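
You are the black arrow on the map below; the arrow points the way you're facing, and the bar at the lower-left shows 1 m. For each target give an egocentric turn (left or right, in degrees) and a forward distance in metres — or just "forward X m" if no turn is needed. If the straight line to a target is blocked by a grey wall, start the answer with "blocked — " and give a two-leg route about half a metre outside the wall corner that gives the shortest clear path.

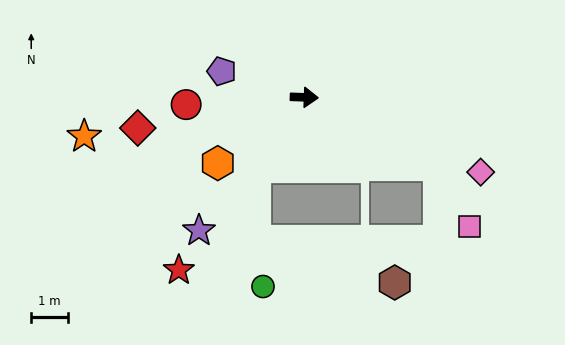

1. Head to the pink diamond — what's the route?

turn right 21°, forward 5.2 m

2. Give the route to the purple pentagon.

turn left 165°, forward 2.4 m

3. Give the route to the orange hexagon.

turn right 141°, forward 3.0 m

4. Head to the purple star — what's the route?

turn right 126°, forward 4.6 m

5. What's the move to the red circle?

turn right 174°, forward 3.2 m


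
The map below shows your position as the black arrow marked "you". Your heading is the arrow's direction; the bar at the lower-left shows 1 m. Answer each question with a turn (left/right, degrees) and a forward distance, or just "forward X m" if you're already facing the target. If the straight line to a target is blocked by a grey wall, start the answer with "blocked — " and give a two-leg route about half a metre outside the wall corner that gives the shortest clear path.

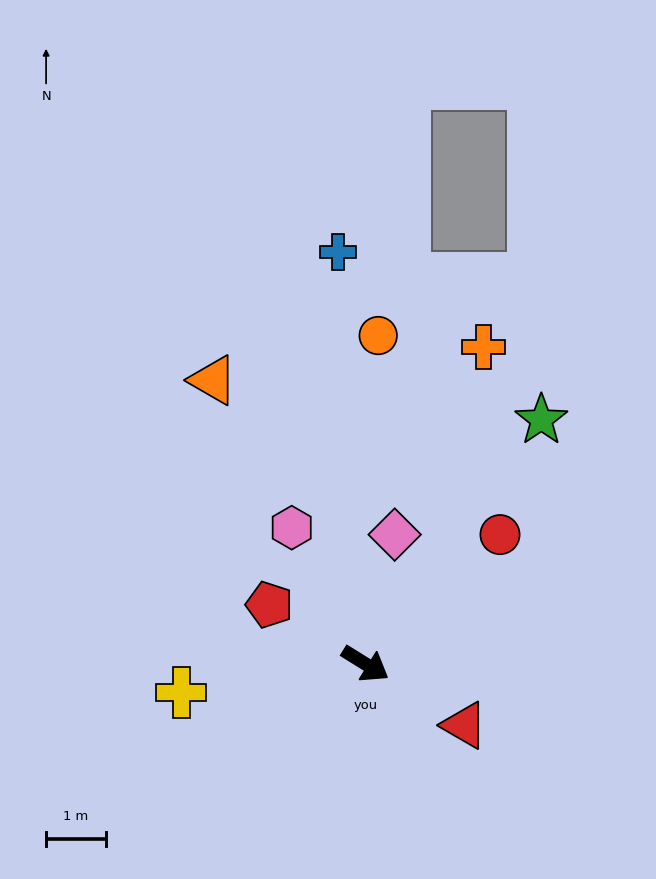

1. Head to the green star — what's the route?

turn left 86°, forward 5.1 m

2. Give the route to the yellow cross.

turn right 139°, forward 3.1 m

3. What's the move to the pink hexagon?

turn left 150°, forward 2.6 m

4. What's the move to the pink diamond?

turn left 109°, forward 2.2 m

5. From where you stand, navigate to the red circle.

turn left 76°, forward 3.1 m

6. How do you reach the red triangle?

forward 2.0 m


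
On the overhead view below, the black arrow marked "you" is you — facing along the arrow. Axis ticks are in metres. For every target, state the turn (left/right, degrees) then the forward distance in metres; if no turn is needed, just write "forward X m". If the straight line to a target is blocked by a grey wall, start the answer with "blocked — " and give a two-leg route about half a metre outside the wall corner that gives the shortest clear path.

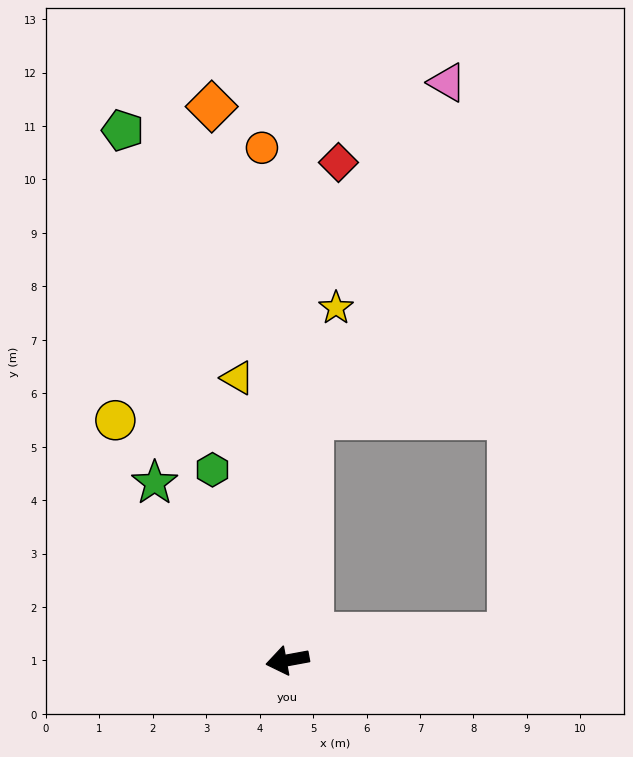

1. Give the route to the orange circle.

turn right 98°, forward 9.6 m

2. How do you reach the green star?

turn right 64°, forward 4.1 m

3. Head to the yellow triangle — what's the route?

turn right 90°, forward 5.4 m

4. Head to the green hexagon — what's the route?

turn right 79°, forward 3.8 m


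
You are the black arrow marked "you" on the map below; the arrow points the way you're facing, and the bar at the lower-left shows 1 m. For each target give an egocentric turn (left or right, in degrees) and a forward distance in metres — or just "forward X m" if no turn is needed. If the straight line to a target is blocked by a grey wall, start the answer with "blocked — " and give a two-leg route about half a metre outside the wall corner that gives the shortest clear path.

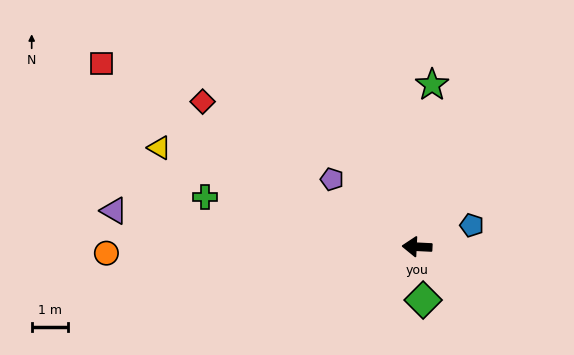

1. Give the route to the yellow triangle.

turn right 18°, forward 7.6 m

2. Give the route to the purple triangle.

turn right 4°, forward 8.5 m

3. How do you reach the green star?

turn right 92°, forward 4.5 m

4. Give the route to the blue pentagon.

turn right 156°, forward 1.6 m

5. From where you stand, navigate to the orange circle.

turn left 4°, forward 8.6 m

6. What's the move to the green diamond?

turn left 99°, forward 1.5 m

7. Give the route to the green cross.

turn right 10°, forward 6.0 m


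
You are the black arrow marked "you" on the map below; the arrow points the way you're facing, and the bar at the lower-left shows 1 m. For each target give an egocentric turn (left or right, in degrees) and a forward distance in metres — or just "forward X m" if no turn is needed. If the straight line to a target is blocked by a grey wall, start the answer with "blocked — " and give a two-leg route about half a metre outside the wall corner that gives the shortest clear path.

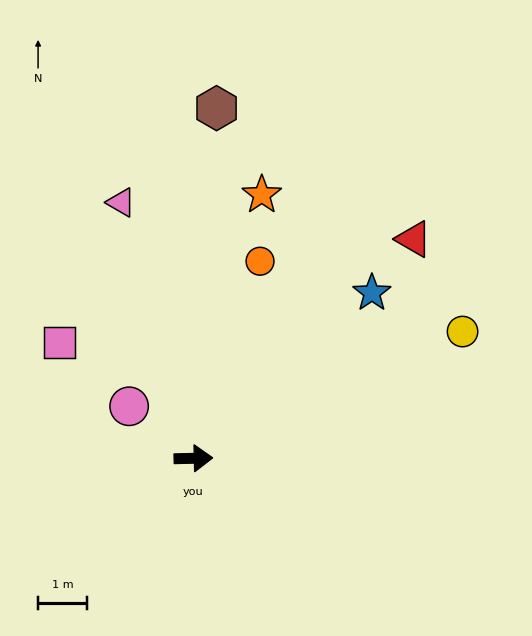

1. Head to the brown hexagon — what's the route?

turn left 85°, forward 7.2 m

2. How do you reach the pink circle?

turn left 140°, forward 1.7 m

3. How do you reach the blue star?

turn left 41°, forward 5.0 m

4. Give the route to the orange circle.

turn left 70°, forward 4.3 m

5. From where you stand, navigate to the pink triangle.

turn left 104°, forward 5.5 m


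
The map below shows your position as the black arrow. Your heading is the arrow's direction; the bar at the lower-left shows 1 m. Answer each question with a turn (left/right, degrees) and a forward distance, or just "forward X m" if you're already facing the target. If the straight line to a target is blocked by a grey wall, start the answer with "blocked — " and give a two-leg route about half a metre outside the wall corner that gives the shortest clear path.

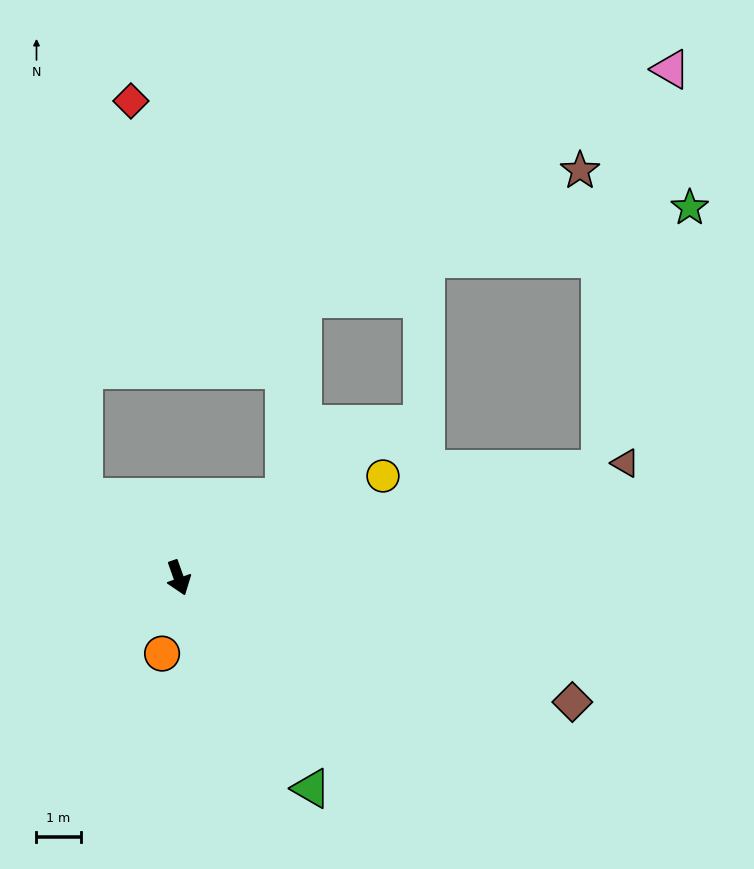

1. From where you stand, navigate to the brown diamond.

turn left 53°, forward 9.4 m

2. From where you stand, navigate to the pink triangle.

blocked — turn left 85°, forward 9.9 m, then turn left 65°, forward 9.2 m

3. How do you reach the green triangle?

turn left 13°, forward 5.7 m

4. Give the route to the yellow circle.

turn left 97°, forward 5.2 m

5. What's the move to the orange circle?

turn right 32°, forward 1.8 m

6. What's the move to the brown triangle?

turn left 85°, forward 10.5 m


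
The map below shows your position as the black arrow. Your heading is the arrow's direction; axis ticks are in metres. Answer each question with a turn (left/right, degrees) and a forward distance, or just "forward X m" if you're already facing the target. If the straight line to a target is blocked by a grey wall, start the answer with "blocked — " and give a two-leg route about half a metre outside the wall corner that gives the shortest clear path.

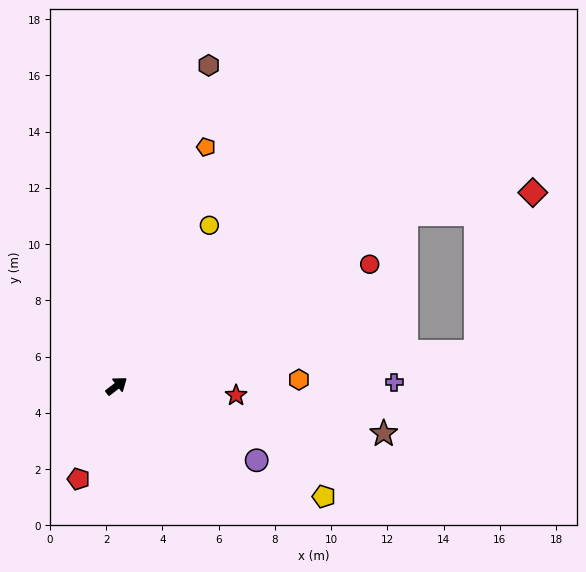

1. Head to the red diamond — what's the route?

blocked — turn right 7°, forward 12.0 m, then turn right 21°, forward 4.6 m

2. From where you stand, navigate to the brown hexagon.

turn left 36°, forward 11.9 m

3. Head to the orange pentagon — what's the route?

turn left 32°, forward 9.1 m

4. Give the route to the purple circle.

turn right 66°, forward 5.6 m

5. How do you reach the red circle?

turn right 12°, forward 10.0 m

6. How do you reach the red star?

turn right 42°, forward 4.3 m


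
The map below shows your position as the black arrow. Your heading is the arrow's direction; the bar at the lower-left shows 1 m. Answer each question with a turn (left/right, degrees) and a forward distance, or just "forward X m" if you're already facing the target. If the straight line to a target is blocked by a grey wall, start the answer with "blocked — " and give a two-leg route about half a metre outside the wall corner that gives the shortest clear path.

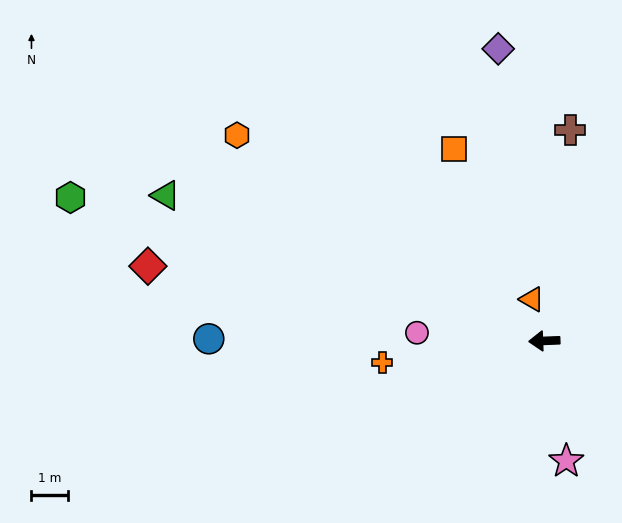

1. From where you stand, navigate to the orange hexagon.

turn right 36°, forward 10.2 m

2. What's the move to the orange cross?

turn left 5°, forward 4.5 m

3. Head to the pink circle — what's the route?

turn right 6°, forward 3.5 m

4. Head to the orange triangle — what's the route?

turn right 76°, forward 1.2 m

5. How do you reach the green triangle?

turn right 23°, forward 11.2 m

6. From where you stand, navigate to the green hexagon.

turn right 19°, forward 13.7 m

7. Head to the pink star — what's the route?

turn left 98°, forward 3.4 m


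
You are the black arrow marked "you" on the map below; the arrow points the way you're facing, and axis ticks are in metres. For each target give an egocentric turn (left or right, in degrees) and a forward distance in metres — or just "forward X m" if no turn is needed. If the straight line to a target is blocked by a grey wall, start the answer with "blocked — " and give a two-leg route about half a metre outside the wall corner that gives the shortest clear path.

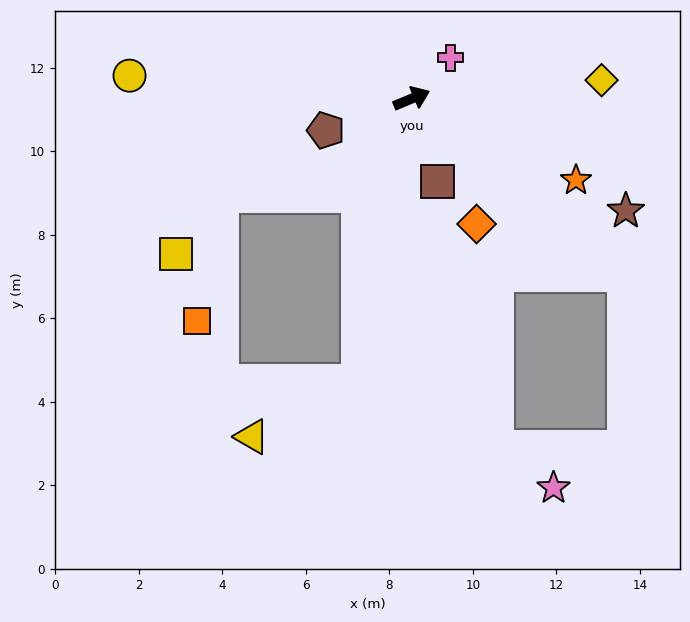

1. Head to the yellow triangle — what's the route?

blocked — turn right 123°, forward 6.9 m, then turn right 52°, forward 2.9 m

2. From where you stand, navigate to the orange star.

turn right 49°, forward 4.4 m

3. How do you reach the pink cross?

turn left 24°, forward 1.3 m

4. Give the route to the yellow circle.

turn left 153°, forward 6.8 m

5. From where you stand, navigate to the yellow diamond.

turn right 17°, forward 4.6 m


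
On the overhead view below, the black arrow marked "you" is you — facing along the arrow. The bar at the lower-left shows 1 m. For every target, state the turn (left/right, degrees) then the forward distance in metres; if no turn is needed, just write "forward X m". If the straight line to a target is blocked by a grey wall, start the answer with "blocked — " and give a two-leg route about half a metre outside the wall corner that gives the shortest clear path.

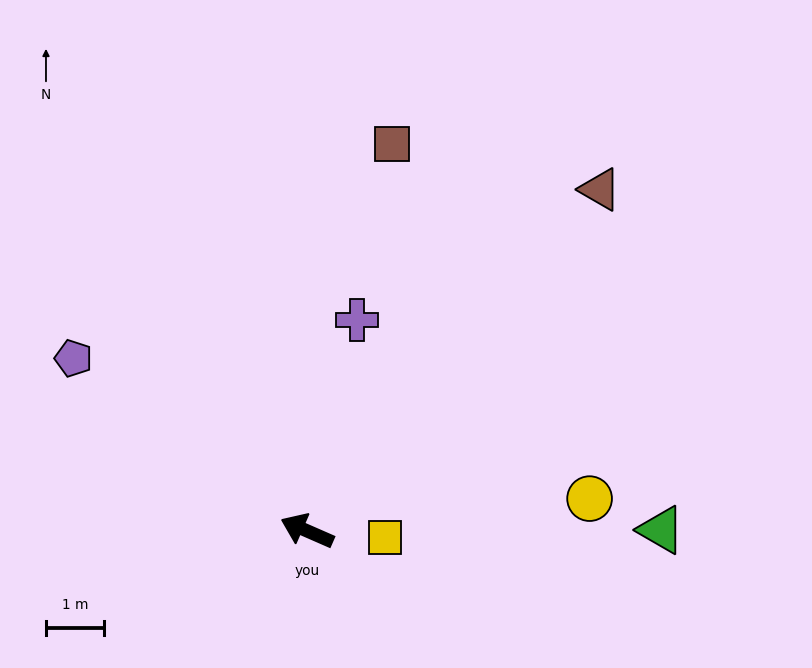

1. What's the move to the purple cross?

turn right 80°, forward 3.7 m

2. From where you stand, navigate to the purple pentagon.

turn right 13°, forward 5.0 m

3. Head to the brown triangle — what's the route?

turn right 107°, forward 7.7 m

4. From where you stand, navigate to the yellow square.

turn right 161°, forward 1.3 m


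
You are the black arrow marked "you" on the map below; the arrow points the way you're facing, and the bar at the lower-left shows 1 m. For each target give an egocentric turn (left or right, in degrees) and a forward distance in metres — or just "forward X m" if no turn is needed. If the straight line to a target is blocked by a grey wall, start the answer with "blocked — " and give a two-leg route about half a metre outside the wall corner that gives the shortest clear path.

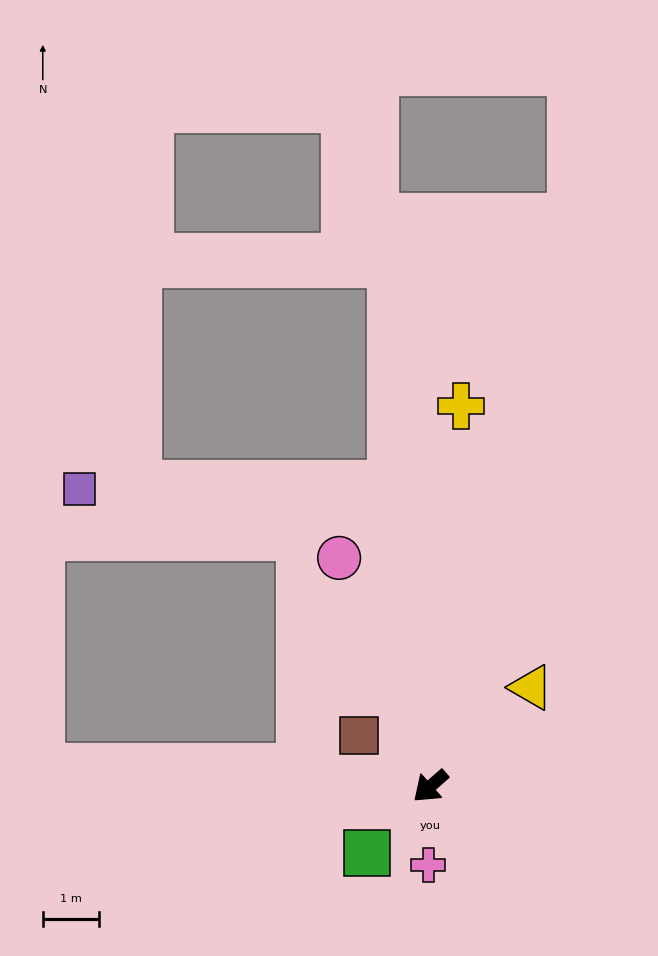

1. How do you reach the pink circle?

turn right 110°, forward 4.4 m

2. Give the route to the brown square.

turn right 77°, forward 1.6 m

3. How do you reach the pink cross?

turn left 47°, forward 1.4 m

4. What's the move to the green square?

turn left 5°, forward 1.6 m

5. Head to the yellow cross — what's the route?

turn right 136°, forward 6.8 m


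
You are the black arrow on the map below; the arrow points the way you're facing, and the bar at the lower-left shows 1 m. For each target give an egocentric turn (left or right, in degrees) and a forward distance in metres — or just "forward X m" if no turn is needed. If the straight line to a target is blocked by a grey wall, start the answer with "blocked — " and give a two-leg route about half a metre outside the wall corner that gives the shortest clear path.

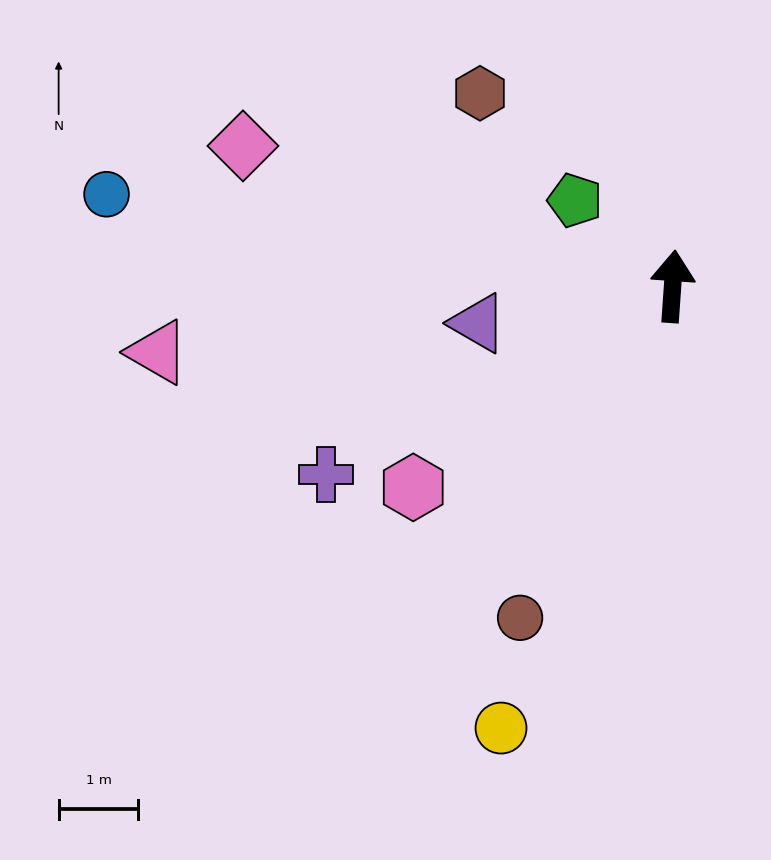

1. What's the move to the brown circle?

turn left 159°, forward 4.6 m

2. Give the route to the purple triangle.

turn left 105°, forward 2.5 m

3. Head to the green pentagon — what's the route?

turn left 53°, forward 1.6 m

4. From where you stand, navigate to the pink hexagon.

turn left 132°, forward 4.1 m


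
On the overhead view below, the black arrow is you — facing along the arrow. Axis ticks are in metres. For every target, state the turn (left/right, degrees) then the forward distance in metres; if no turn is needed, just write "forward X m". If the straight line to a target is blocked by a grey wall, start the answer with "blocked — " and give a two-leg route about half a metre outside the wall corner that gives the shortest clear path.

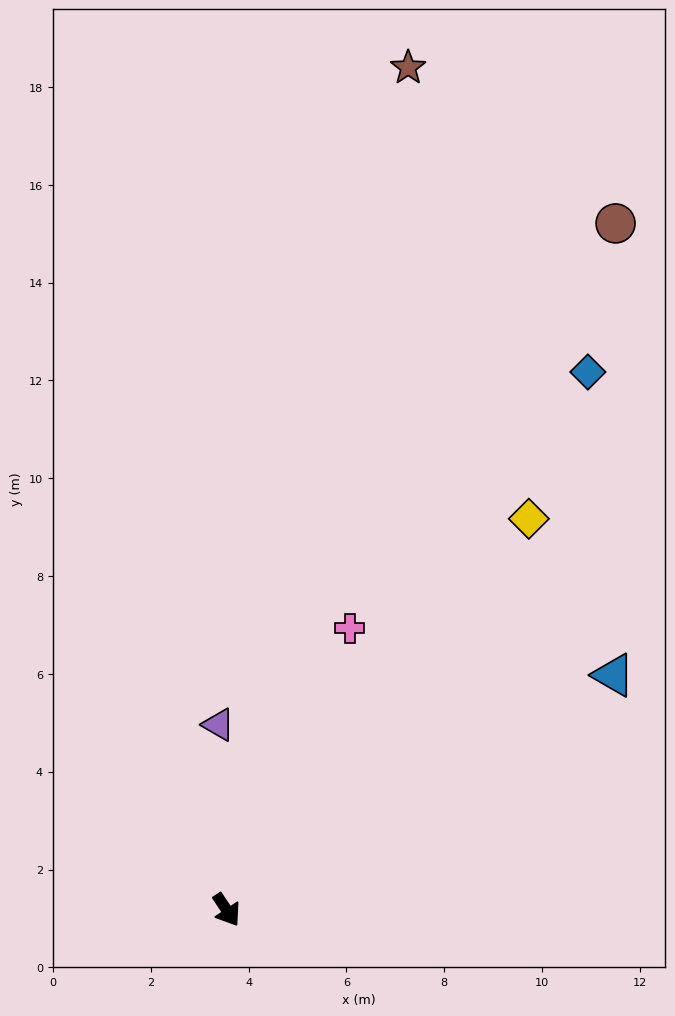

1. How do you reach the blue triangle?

turn left 88°, forward 9.3 m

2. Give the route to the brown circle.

turn left 117°, forward 16.1 m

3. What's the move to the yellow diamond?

turn left 109°, forward 10.1 m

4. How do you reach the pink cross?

turn left 123°, forward 6.3 m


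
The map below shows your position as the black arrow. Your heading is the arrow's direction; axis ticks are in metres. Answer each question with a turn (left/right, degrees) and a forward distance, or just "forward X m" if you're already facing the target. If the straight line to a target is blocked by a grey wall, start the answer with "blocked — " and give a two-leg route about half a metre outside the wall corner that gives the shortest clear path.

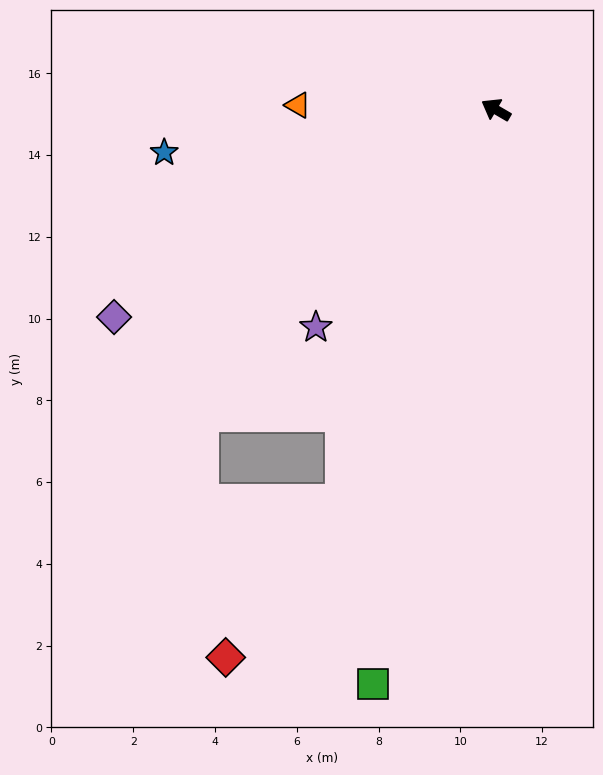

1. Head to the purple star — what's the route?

turn left 81°, forward 6.9 m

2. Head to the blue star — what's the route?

turn left 38°, forward 8.2 m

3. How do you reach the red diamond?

blocked — turn left 99°, forward 10.3 m, then turn right 16°, forward 4.8 m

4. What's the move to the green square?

turn left 108°, forward 14.4 m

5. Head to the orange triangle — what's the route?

turn left 29°, forward 4.8 m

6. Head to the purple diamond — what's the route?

turn left 59°, forward 10.6 m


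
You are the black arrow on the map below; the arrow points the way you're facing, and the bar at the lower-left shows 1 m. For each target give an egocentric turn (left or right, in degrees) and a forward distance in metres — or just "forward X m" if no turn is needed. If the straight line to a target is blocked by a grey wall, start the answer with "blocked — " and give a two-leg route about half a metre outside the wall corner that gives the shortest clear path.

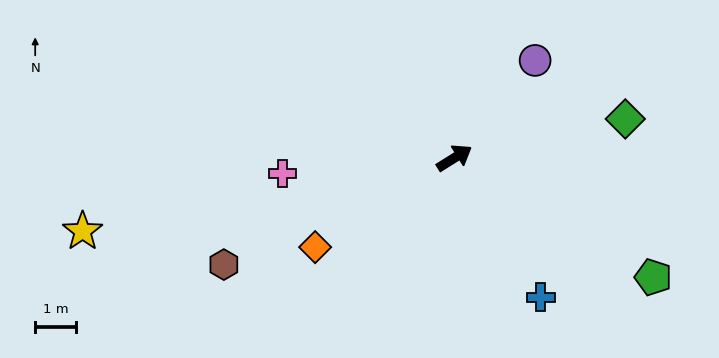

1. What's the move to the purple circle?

turn left 18°, forward 3.1 m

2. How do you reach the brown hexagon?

turn left 173°, forward 6.2 m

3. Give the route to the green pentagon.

turn right 63°, forward 5.7 m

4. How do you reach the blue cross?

turn right 90°, forward 4.0 m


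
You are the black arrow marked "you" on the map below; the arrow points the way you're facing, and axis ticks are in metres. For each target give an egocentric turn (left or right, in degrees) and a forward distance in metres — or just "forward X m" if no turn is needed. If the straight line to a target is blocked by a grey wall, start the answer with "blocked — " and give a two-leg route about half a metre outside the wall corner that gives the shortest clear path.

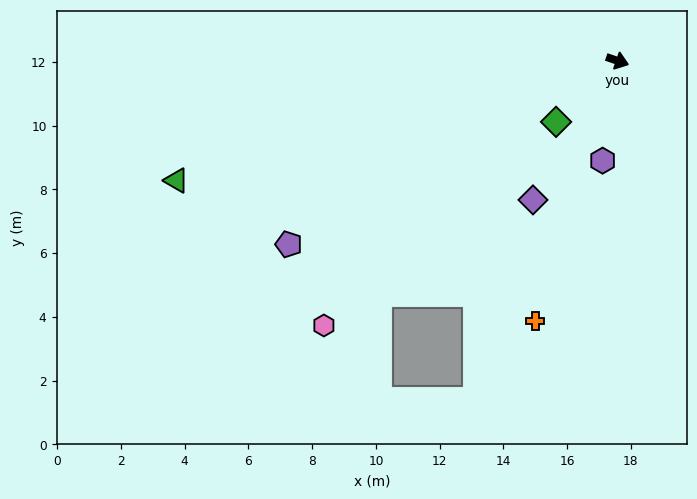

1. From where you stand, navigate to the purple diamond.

turn right 102°, forward 5.1 m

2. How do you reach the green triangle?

turn right 146°, forward 14.3 m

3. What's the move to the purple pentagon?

turn right 132°, forward 11.8 m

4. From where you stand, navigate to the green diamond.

turn right 116°, forward 2.7 m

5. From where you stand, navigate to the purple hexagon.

turn right 80°, forward 3.2 m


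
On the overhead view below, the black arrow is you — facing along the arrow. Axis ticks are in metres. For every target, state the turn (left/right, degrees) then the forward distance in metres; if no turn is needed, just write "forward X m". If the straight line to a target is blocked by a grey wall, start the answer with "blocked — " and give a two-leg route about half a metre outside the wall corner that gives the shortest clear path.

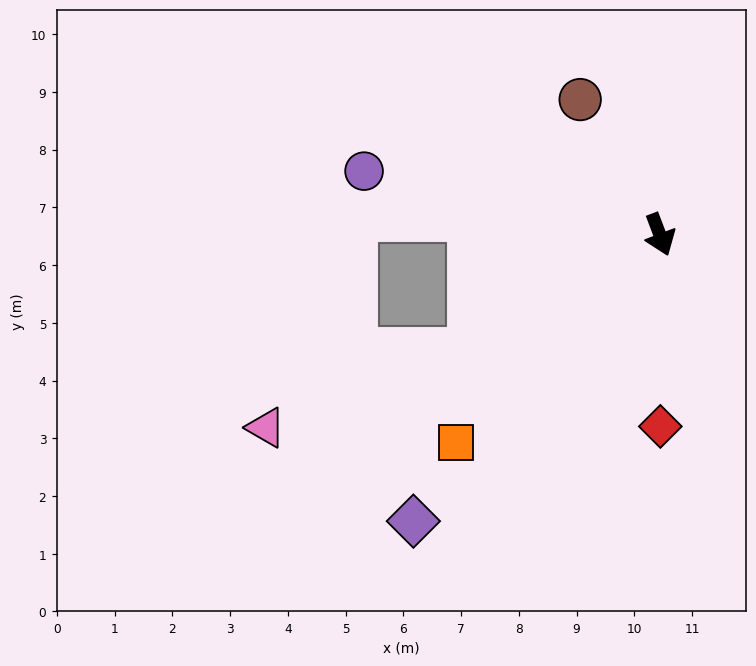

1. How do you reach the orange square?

turn right 65°, forward 5.0 m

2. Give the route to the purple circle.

turn right 123°, forward 5.2 m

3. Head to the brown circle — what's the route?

turn right 170°, forward 2.7 m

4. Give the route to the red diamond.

turn right 21°, forward 3.3 m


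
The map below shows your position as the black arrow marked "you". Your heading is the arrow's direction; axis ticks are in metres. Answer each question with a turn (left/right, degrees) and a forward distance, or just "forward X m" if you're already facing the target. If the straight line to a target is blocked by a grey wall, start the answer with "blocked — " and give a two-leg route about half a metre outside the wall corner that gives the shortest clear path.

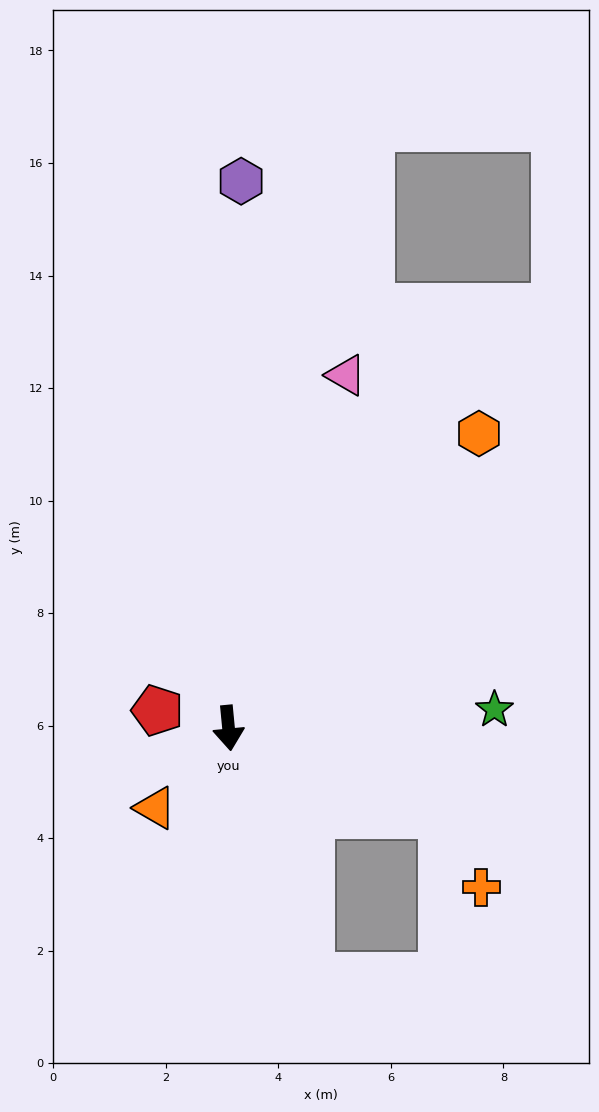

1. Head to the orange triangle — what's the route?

turn right 48°, forward 1.9 m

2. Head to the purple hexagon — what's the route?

turn left 173°, forward 9.7 m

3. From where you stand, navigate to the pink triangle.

turn left 156°, forward 6.6 m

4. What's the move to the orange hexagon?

turn left 134°, forward 6.9 m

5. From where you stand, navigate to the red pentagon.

turn right 109°, forward 1.3 m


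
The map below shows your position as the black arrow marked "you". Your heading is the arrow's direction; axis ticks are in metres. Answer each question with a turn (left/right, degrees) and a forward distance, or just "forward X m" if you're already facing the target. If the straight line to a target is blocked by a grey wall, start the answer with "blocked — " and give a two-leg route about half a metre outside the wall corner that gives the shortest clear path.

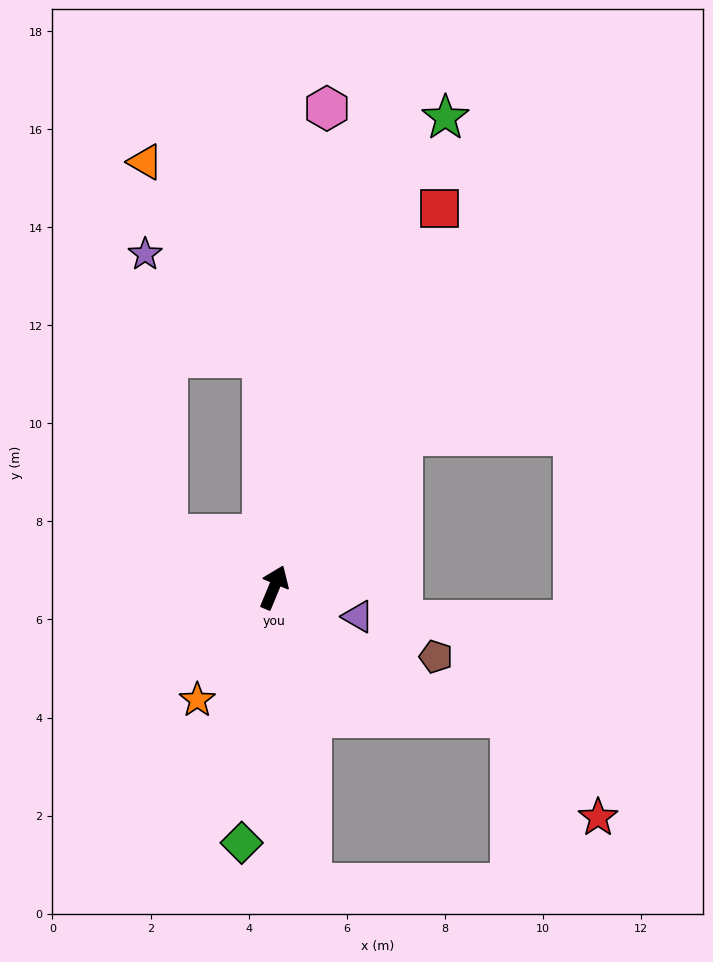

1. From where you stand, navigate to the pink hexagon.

turn left 16°, forward 9.8 m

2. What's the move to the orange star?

turn left 168°, forward 2.8 m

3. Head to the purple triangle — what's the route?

turn right 87°, forward 1.8 m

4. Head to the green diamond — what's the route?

turn right 165°, forward 5.3 m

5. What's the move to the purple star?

blocked — turn left 25°, forward 4.7 m, then turn left 46°, forward 3.2 m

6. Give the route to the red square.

forward 8.4 m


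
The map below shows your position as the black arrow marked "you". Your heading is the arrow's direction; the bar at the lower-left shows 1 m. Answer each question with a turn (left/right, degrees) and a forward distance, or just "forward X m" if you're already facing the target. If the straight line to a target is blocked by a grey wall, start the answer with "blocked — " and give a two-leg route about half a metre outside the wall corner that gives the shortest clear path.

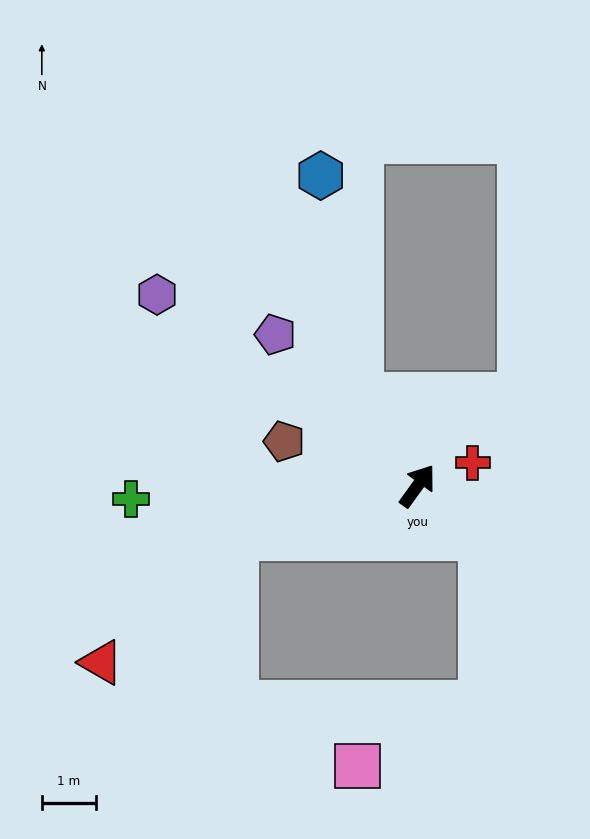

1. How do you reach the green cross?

turn left 128°, forward 5.3 m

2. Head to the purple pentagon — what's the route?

turn left 79°, forward 3.9 m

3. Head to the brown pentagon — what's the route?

turn left 107°, forward 2.6 m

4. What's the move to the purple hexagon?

turn left 90°, forward 6.0 m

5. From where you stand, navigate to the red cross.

turn right 32°, forward 1.1 m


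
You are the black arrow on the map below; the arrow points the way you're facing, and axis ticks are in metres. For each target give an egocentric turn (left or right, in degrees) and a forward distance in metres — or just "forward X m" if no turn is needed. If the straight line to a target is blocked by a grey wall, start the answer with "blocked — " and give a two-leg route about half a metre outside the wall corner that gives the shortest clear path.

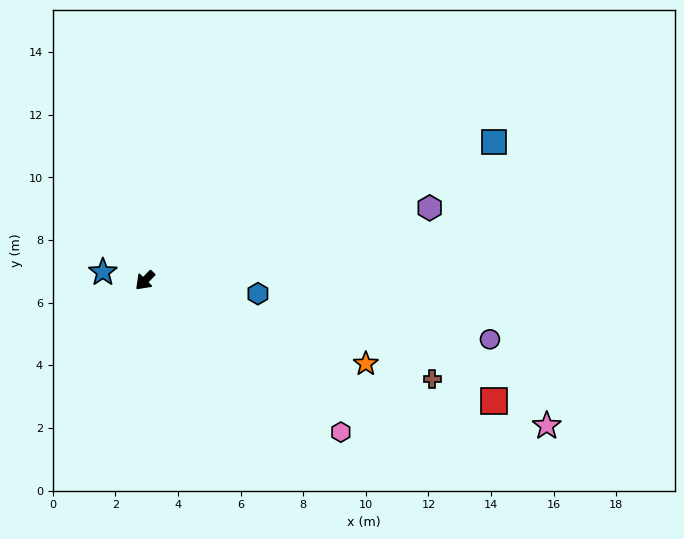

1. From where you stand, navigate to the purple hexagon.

turn left 149°, forward 9.4 m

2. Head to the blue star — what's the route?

turn right 57°, forward 1.4 m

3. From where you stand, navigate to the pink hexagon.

turn left 97°, forward 7.9 m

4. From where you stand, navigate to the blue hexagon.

turn left 128°, forward 3.6 m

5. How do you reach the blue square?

turn left 156°, forward 12.0 m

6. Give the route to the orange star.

turn left 114°, forward 7.5 m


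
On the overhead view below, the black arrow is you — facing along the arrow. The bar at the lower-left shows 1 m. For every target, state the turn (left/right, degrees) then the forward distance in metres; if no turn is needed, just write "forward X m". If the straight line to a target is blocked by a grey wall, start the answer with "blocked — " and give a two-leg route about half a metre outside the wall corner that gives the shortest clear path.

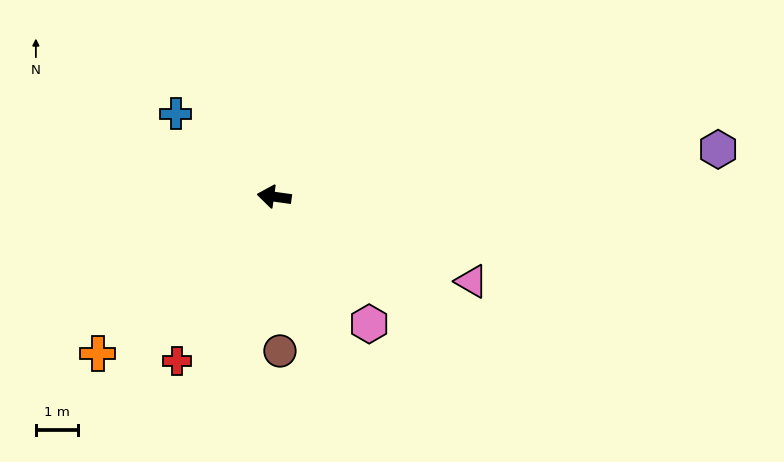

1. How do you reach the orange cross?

turn left 50°, forward 5.6 m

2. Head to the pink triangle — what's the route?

turn left 165°, forward 5.1 m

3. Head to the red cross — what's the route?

turn left 67°, forward 4.6 m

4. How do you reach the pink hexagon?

turn left 135°, forward 3.8 m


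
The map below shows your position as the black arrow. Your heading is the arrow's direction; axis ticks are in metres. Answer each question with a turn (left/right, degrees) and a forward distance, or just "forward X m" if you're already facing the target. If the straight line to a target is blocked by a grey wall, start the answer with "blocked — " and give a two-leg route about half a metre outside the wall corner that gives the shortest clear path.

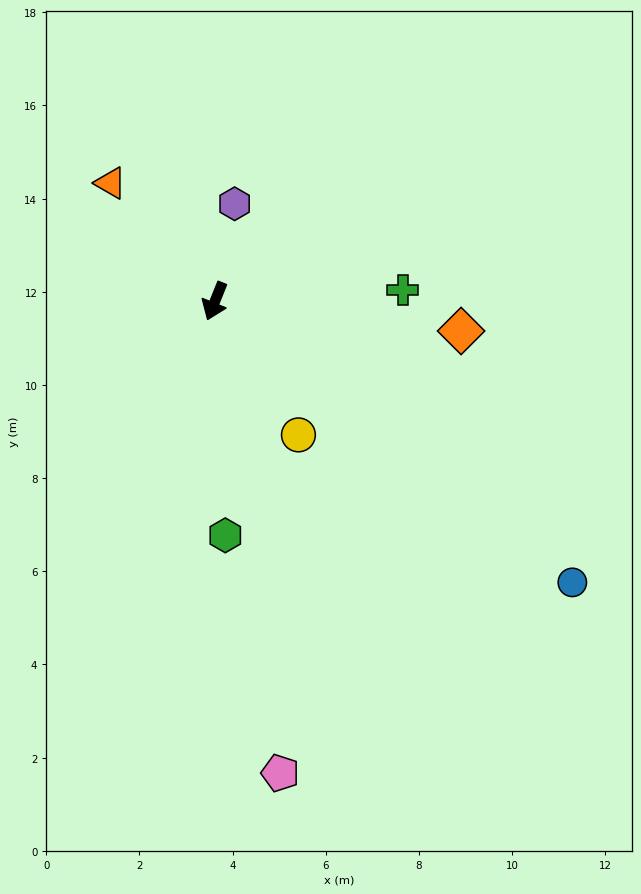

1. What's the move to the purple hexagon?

turn right 170°, forward 2.1 m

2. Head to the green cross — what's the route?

turn left 115°, forward 4.0 m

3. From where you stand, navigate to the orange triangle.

turn right 117°, forward 3.4 m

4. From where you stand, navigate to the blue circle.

turn left 74°, forward 9.8 m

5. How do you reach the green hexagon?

turn left 24°, forward 5.0 m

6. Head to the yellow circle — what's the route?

turn left 54°, forward 3.4 m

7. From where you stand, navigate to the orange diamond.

turn left 105°, forward 5.3 m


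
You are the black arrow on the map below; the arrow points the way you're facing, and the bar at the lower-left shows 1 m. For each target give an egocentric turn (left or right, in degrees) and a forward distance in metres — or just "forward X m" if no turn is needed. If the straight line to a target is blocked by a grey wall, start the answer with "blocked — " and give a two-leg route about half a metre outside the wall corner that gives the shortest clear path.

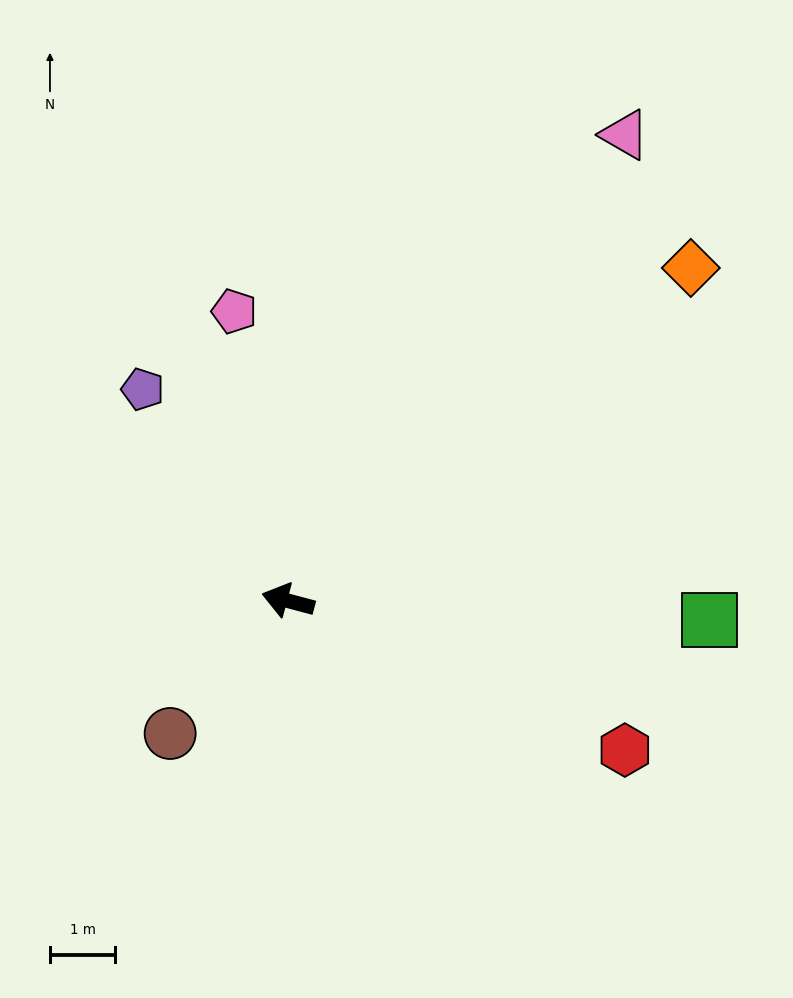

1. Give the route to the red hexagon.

turn left 171°, forward 5.6 m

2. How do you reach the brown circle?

turn left 63°, forward 2.7 m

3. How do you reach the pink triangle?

turn right 111°, forward 8.8 m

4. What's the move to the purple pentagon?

turn right 41°, forward 3.9 m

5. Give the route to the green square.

turn right 168°, forward 6.5 m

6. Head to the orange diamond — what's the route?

turn right 125°, forward 8.0 m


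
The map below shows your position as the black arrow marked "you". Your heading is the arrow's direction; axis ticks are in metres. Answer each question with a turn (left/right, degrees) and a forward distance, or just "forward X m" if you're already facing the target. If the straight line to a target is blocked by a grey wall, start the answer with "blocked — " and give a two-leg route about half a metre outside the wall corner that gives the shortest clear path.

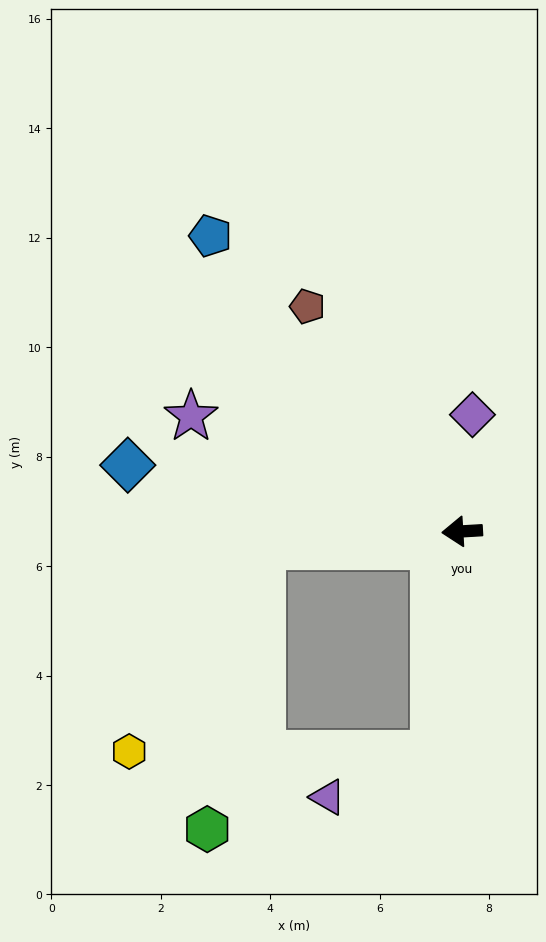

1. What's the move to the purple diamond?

turn right 98°, forward 2.1 m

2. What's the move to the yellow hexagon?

blocked — forward 3.7 m, then turn left 54°, forward 4.5 m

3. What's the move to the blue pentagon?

turn right 53°, forward 7.1 m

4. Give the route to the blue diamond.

turn right 15°, forward 6.2 m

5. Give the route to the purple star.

turn right 26°, forward 5.4 m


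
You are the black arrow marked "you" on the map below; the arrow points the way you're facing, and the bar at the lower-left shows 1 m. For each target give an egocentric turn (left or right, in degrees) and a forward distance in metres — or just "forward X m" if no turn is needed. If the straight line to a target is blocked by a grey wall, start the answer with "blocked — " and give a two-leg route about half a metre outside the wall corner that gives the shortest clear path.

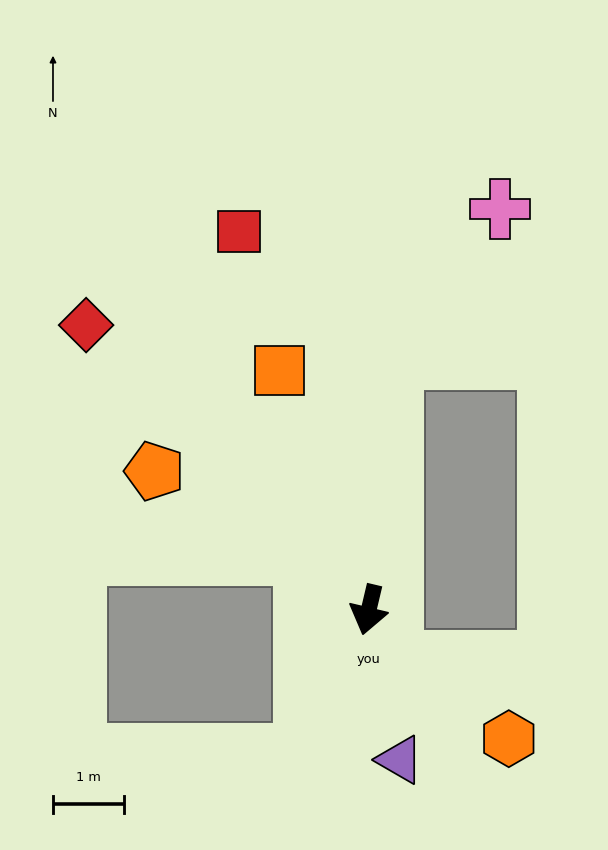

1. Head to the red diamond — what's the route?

turn right 122°, forward 5.6 m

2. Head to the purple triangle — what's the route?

turn left 25°, forward 2.2 m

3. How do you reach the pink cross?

blocked — turn right 172°, forward 3.5 m, then turn right 30°, forward 2.6 m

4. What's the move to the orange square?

turn right 146°, forward 3.6 m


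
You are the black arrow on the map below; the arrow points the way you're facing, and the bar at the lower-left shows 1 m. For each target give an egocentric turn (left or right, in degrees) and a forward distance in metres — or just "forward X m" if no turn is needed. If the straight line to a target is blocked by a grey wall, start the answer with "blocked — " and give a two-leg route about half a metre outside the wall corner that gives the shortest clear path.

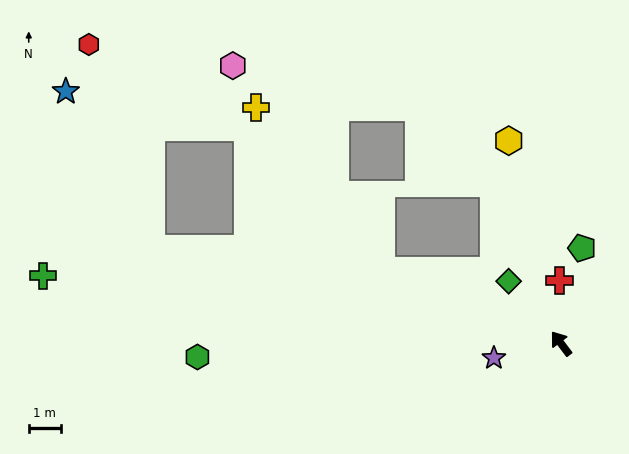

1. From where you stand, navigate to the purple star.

turn left 65°, forward 2.1 m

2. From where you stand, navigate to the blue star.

blocked — turn left 40°, forward 13.1 m, then turn right 48°, forward 5.6 m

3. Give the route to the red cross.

turn right 35°, forward 2.0 m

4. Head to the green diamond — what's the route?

turn left 3°, forward 2.5 m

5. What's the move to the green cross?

turn left 46°, forward 16.3 m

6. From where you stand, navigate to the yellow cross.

blocked — turn left 31°, forward 6.1 m, then turn right 30°, forward 6.4 m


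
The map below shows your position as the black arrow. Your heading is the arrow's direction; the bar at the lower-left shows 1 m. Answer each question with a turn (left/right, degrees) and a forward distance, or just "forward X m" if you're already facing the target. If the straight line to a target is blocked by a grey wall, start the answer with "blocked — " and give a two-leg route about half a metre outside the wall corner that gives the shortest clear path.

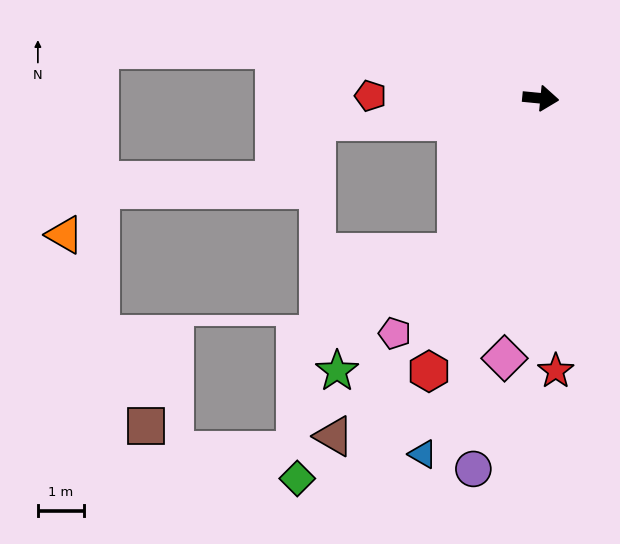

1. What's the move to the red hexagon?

turn right 107°, forward 6.4 m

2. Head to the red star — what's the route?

turn right 81°, forward 6.0 m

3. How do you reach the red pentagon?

turn right 175°, forward 3.7 m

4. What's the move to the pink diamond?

turn right 92°, forward 5.7 m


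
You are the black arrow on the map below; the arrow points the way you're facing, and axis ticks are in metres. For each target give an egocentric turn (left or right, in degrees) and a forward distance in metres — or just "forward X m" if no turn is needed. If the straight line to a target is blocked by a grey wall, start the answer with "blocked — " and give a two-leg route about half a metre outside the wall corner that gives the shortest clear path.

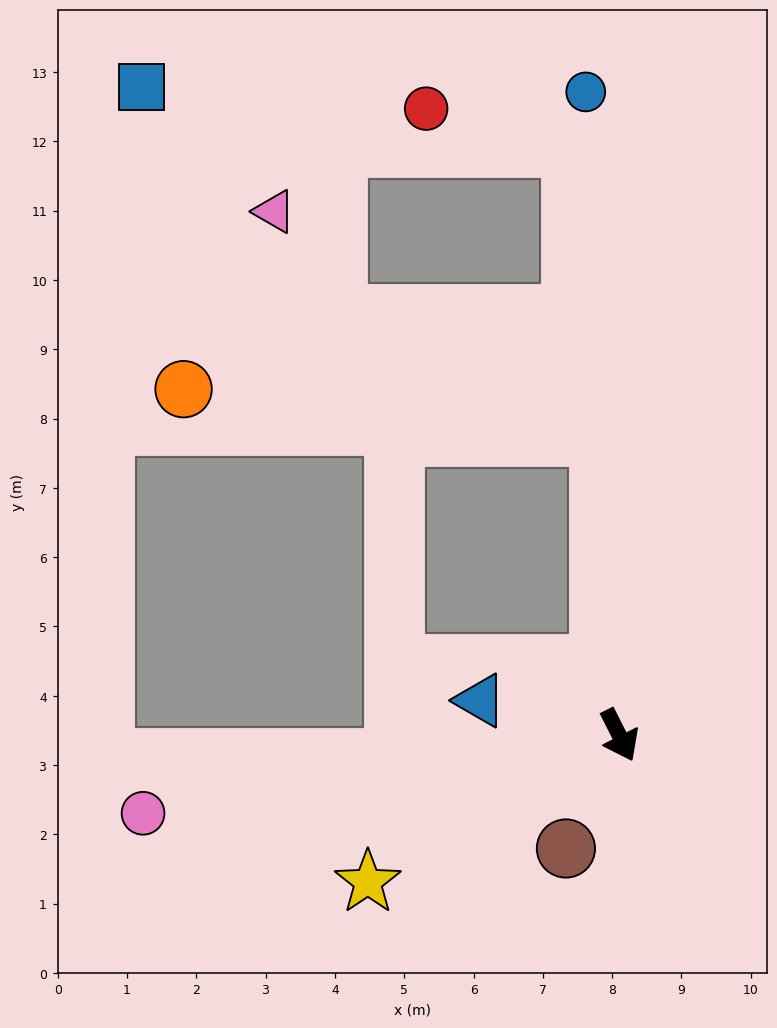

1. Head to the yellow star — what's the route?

turn right 87°, forward 4.2 m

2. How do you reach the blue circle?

turn left 156°, forward 9.3 m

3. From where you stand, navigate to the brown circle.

turn right 52°, forward 1.8 m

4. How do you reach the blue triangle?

turn right 131°, forward 2.1 m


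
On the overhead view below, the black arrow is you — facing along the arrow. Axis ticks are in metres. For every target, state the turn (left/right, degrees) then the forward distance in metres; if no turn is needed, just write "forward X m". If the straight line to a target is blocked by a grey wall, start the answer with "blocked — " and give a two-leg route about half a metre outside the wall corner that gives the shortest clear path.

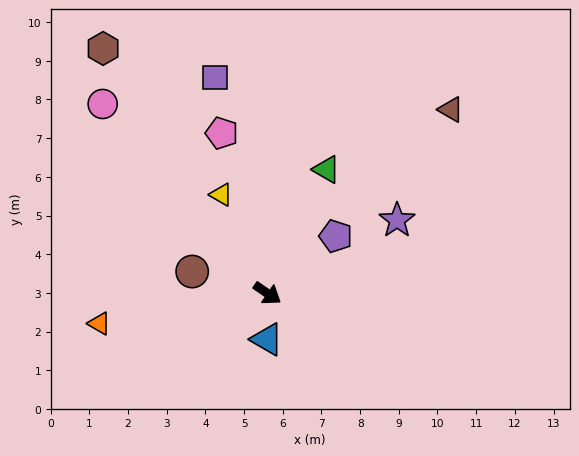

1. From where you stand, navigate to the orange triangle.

turn right 135°, forward 4.4 m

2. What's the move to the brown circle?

turn right 162°, forward 2.0 m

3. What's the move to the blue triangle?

turn right 56°, forward 1.2 m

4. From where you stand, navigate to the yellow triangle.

turn left 150°, forward 2.8 m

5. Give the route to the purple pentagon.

turn left 74°, forward 2.3 m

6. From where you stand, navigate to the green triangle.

turn left 99°, forward 3.5 m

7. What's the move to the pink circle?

turn left 165°, forward 6.5 m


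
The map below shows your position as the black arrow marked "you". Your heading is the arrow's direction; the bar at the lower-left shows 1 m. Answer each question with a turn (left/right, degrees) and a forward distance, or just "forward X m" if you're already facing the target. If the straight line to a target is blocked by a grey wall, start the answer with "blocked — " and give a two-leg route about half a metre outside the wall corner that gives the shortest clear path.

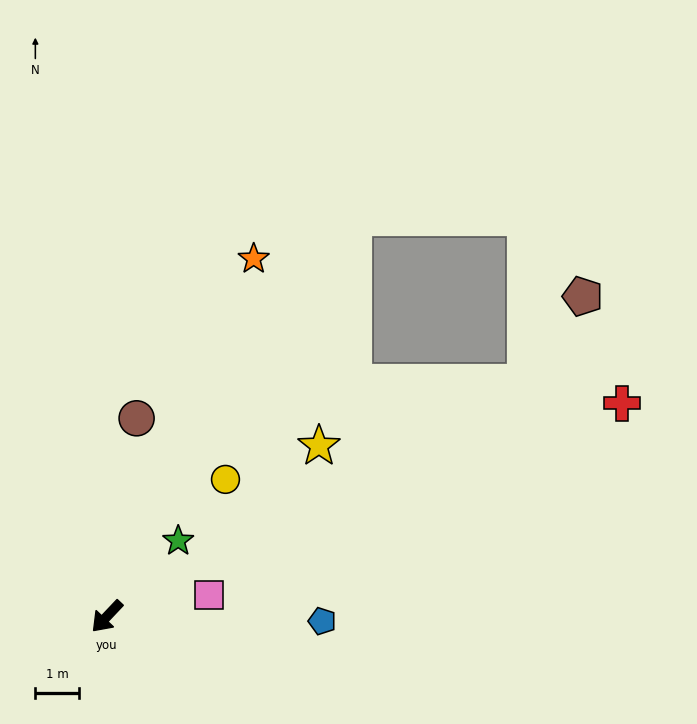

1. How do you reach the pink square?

turn left 145°, forward 2.4 m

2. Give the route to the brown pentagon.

blocked — turn left 163°, forward 11.1 m, then turn left 27°, forward 2.4 m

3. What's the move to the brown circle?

turn right 145°, forward 4.6 m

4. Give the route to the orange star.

turn right 159°, forward 9.0 m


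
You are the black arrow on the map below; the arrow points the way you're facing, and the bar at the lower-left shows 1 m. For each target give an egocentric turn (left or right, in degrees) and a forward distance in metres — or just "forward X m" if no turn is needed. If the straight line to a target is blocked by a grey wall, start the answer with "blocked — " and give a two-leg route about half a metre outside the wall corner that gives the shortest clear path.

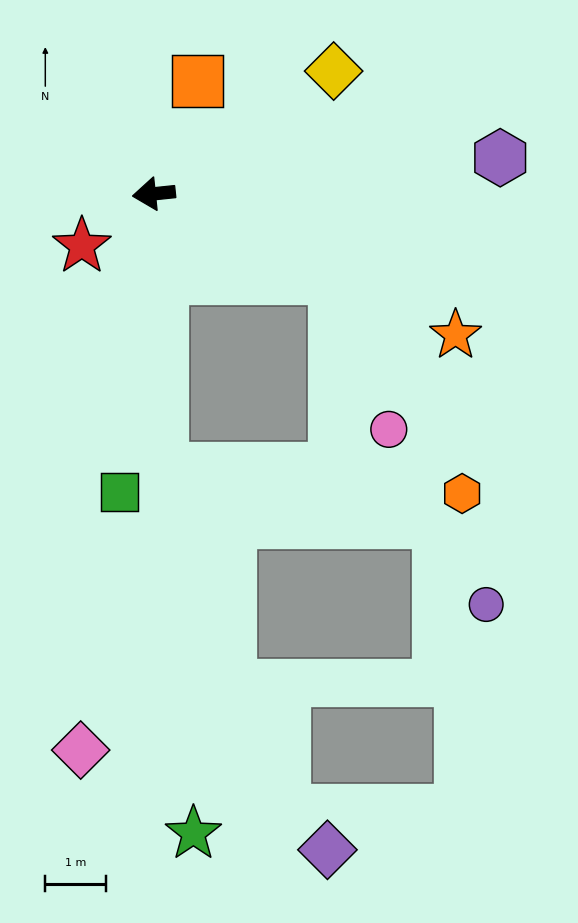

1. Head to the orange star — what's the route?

turn left 149°, forward 5.5 m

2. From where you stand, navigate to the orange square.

turn right 117°, forward 2.0 m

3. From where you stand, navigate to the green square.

turn left 77°, forward 5.0 m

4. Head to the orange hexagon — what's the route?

blocked — turn left 149°, forward 3.3 m, then turn right 34°, forward 4.1 m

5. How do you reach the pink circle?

blocked — turn left 149°, forward 3.3 m, then turn right 45°, forward 2.6 m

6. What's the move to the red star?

turn left 30°, forward 1.5 m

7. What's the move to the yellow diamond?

turn right 152°, forward 3.6 m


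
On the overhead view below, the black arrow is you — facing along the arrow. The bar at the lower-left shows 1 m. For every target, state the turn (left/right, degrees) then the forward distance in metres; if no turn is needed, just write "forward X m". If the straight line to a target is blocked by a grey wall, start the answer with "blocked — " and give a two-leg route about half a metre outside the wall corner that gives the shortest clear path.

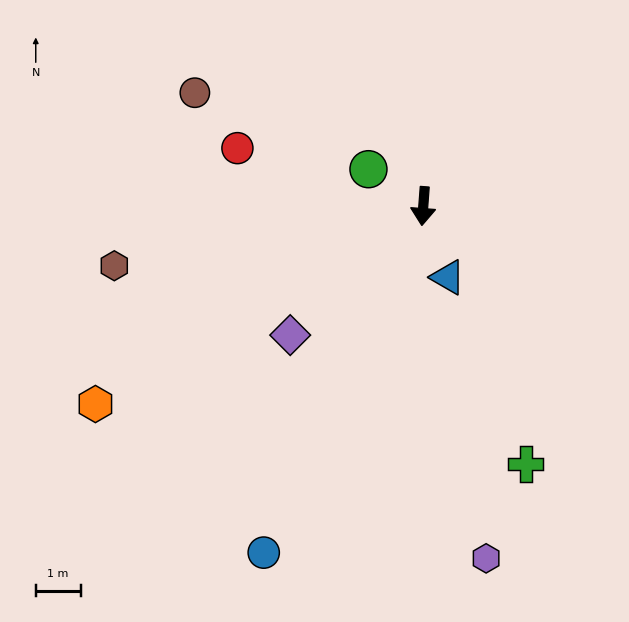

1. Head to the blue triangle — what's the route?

turn left 23°, forward 1.7 m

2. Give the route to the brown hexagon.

turn right 75°, forward 7.0 m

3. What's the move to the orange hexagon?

turn right 55°, forward 8.6 m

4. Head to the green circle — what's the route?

turn right 120°, forward 1.5 m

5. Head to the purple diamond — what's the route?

turn right 42°, forward 4.1 m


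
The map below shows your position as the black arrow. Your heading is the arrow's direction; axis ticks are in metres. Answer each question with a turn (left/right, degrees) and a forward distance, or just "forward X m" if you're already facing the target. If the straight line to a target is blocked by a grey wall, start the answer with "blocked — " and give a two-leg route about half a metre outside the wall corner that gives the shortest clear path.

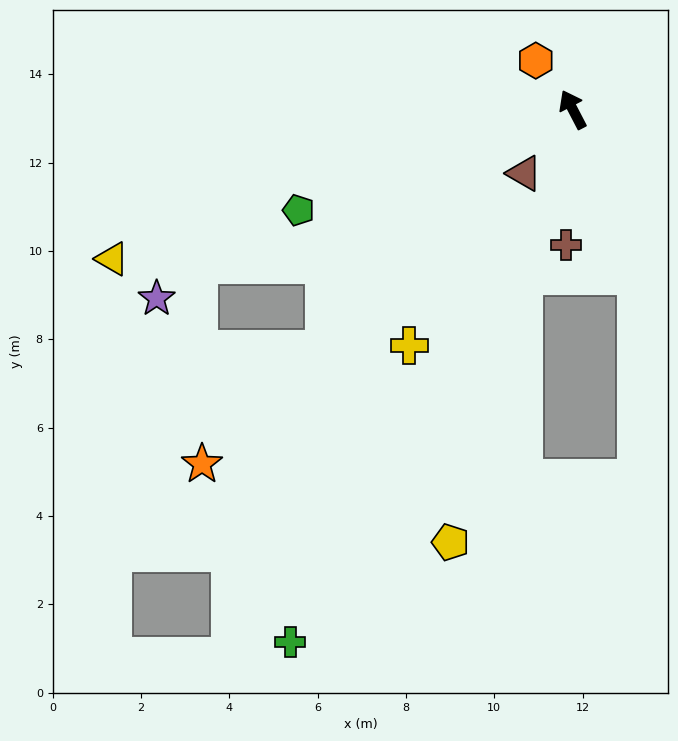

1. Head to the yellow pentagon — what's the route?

turn left 137°, forward 10.2 m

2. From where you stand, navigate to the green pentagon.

turn left 83°, forward 6.6 m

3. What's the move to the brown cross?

turn left 150°, forward 3.1 m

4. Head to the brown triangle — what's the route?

turn left 115°, forward 1.8 m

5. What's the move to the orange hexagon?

turn left 10°, forward 1.4 m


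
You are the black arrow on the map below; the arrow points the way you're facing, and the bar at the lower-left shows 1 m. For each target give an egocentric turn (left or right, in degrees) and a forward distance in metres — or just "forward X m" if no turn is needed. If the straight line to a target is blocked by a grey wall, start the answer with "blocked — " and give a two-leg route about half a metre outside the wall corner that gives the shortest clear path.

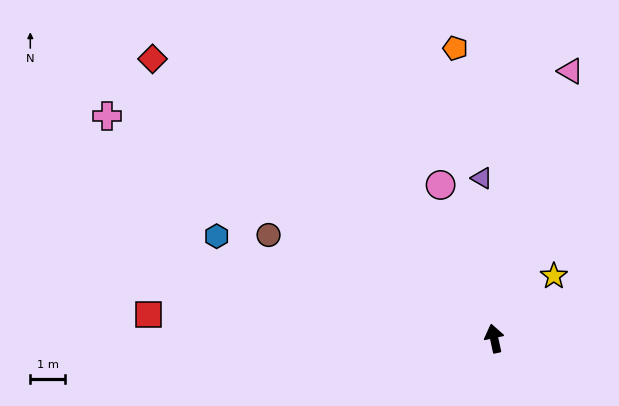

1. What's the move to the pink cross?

turn left 48°, forward 12.7 m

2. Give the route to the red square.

turn left 74°, forward 9.8 m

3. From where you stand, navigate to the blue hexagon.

turn left 58°, forward 8.4 m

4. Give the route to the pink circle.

turn left 7°, forward 4.6 m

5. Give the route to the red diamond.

turn left 39°, forward 12.6 m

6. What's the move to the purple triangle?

turn right 8°, forward 4.6 m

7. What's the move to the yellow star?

turn right 56°, forward 2.5 m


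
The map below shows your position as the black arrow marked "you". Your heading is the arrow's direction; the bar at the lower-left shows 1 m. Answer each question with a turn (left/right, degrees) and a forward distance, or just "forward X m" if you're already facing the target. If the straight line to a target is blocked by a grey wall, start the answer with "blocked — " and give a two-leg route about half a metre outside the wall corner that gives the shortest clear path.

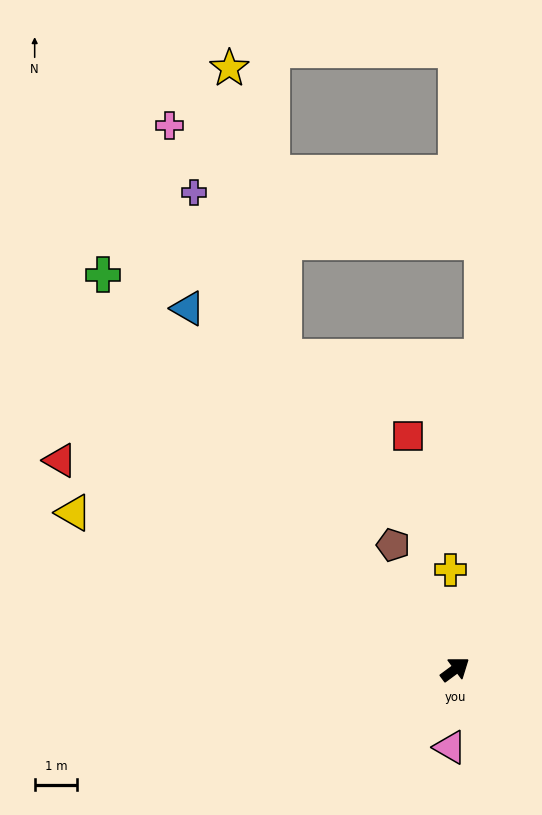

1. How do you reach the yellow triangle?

turn left 121°, forward 9.8 m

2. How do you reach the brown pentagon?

turn left 80°, forward 3.3 m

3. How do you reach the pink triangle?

turn right 130°, forward 1.8 m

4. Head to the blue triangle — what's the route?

turn left 90°, forward 10.6 m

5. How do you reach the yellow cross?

turn left 56°, forward 2.4 m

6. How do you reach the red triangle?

turn left 116°, forward 10.6 m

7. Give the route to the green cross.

turn left 95°, forward 12.5 m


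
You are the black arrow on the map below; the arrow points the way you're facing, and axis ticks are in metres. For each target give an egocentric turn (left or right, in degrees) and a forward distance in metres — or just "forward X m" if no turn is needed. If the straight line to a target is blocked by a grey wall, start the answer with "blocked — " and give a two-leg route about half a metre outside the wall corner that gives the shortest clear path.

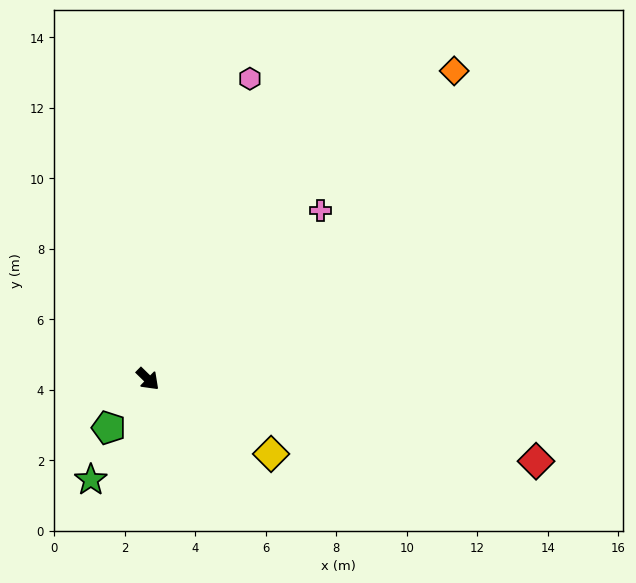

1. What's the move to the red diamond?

turn left 32°, forward 11.3 m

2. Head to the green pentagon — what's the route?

turn right 84°, forward 1.8 m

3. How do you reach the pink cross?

turn left 89°, forward 6.8 m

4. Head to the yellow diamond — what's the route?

turn left 13°, forward 4.1 m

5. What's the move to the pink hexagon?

turn left 116°, forward 9.0 m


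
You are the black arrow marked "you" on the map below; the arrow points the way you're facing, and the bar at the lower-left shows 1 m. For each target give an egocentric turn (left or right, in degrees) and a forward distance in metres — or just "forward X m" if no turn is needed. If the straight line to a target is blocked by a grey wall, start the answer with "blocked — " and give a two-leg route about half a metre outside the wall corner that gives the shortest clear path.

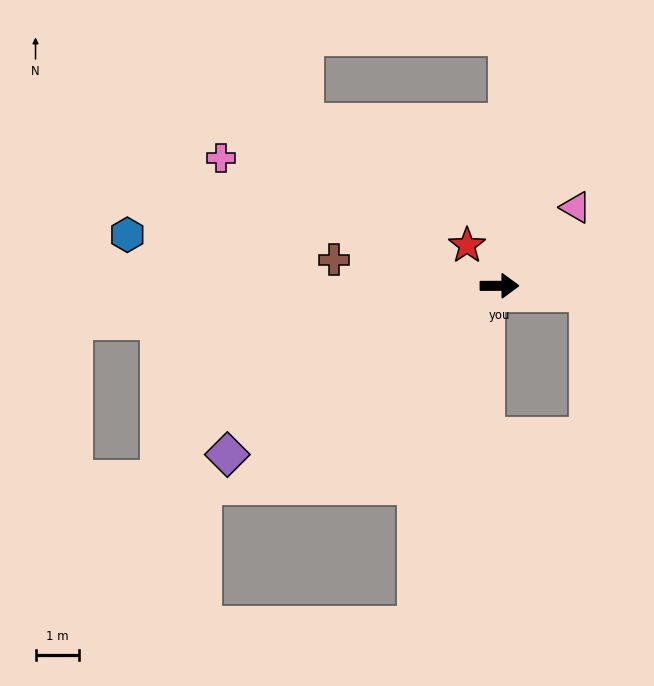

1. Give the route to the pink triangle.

turn left 46°, forward 2.5 m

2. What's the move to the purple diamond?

turn right 148°, forward 7.3 m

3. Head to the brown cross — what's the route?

turn left 171°, forward 3.8 m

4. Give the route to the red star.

turn left 129°, forward 1.2 m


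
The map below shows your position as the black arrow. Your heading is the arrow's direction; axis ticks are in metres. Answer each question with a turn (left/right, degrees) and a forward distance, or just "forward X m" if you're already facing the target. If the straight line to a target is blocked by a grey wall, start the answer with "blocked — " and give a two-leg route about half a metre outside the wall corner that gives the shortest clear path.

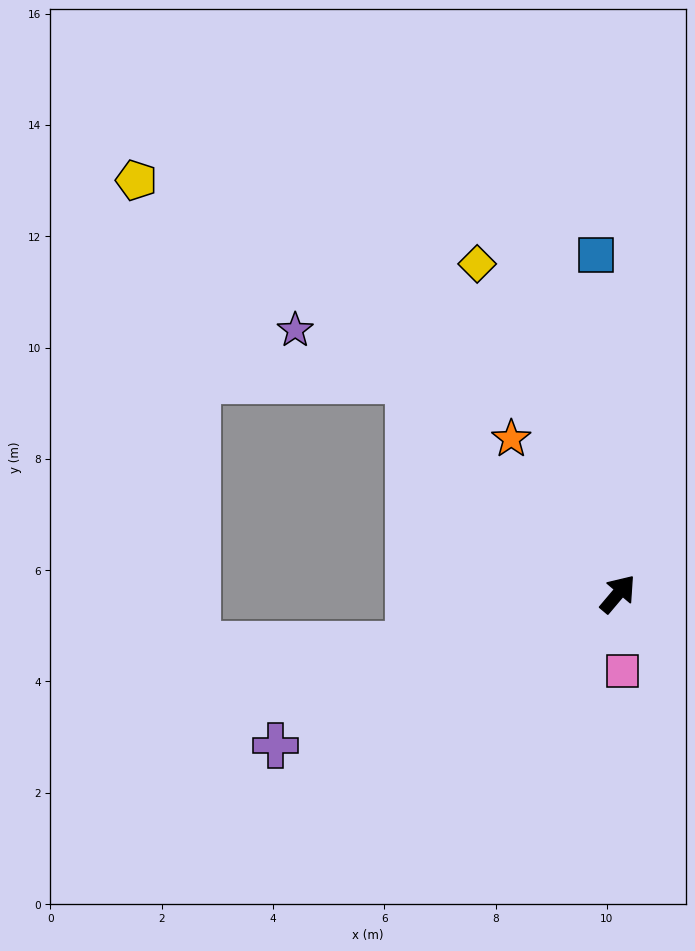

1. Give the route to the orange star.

turn left 75°, forward 3.4 m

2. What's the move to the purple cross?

turn left 154°, forward 6.7 m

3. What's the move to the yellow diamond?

turn left 63°, forward 6.4 m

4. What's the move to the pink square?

turn right 136°, forward 1.4 m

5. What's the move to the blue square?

turn left 44°, forward 6.1 m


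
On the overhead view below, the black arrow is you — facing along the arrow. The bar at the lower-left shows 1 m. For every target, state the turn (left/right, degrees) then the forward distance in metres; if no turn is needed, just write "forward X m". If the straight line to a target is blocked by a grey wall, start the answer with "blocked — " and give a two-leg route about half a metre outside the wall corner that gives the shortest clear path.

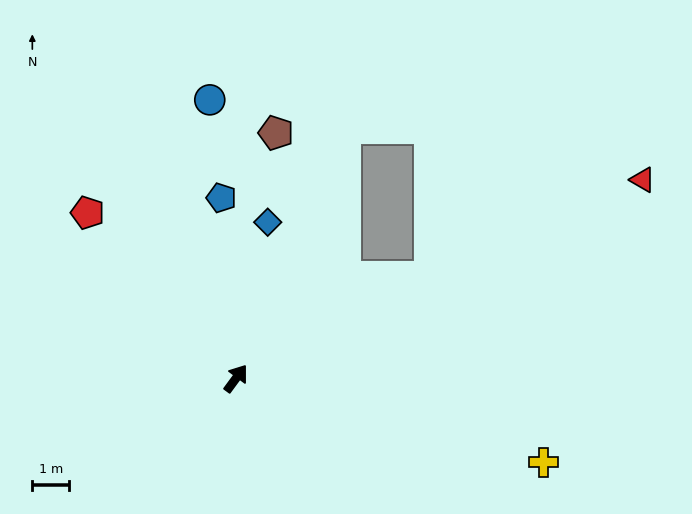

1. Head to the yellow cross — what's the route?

turn right 69°, forward 8.6 m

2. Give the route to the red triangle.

turn right 28°, forward 12.2 m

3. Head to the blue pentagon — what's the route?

turn left 41°, forward 4.9 m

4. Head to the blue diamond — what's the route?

turn left 25°, forward 4.3 m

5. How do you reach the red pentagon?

turn left 78°, forward 6.0 m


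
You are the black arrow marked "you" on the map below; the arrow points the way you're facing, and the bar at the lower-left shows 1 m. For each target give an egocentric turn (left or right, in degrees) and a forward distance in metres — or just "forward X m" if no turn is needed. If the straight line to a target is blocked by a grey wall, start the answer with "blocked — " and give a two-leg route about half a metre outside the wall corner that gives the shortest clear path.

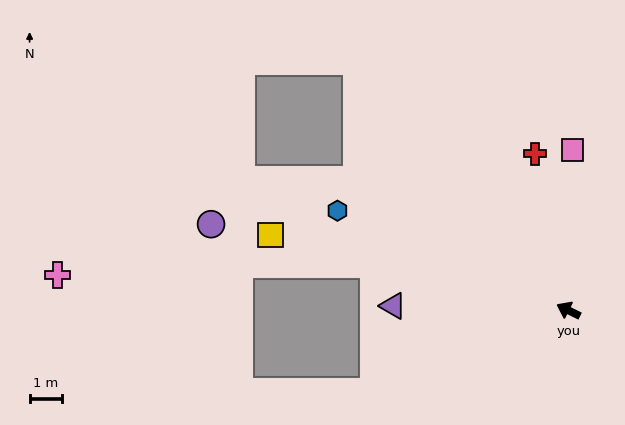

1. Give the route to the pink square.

turn right 65°, forward 5.0 m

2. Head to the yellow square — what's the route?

turn left 12°, forward 9.6 m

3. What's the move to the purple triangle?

turn left 25°, forward 5.5 m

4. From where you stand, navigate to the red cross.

turn right 52°, forward 5.0 m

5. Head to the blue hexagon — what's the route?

turn left 3°, forward 7.9 m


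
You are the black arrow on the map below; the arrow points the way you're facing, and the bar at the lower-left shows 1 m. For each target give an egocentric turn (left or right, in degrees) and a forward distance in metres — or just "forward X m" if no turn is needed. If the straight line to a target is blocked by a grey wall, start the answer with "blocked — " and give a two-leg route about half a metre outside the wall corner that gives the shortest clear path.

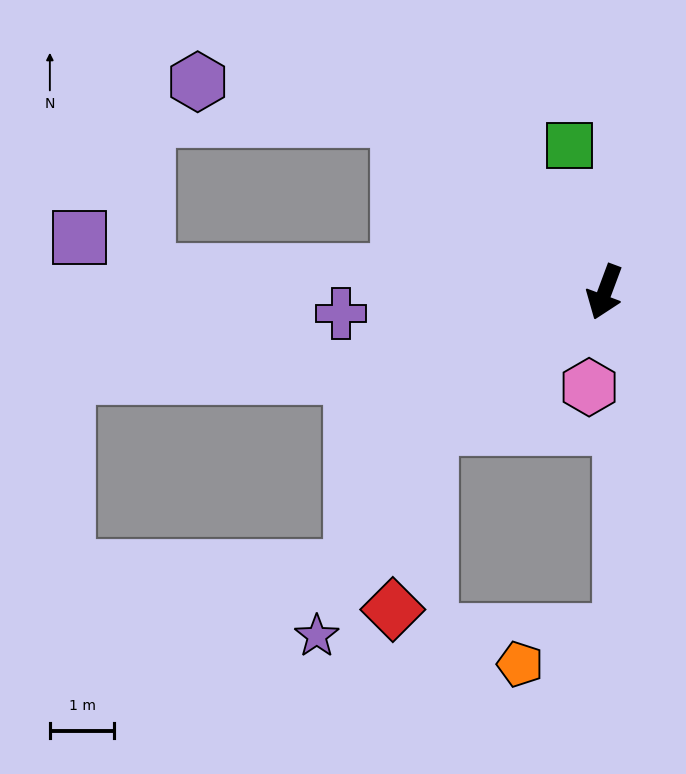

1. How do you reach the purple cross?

turn right 65°, forward 4.1 m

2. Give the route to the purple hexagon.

blocked — turn right 109°, forward 4.2 m, then turn left 29°, forward 3.2 m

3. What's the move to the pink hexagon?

turn left 11°, forward 1.5 m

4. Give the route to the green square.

turn right 146°, forward 2.3 m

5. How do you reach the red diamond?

blocked — turn right 32°, forward 3.4 m, then turn left 41°, forward 2.9 m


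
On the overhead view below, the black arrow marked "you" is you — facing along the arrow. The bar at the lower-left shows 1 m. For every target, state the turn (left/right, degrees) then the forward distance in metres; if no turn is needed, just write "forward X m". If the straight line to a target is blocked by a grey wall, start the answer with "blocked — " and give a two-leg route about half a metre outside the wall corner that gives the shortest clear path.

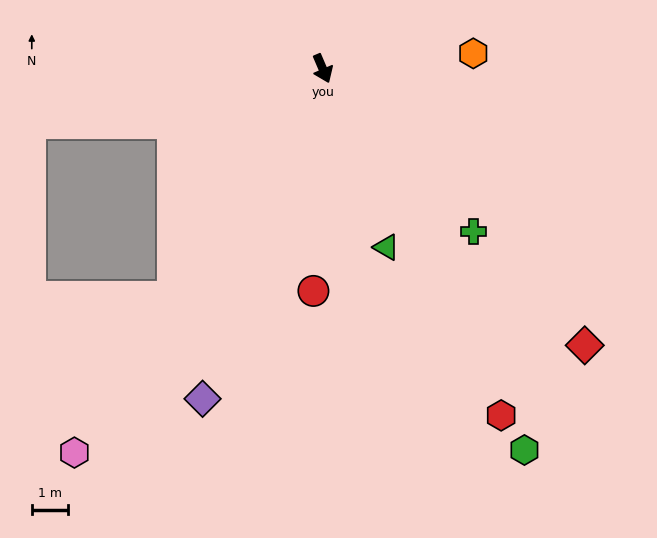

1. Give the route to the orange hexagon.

turn left 73°, forward 4.2 m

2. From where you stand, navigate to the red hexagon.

turn left 4°, forward 10.7 m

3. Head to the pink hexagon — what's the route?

turn right 56°, forward 12.6 m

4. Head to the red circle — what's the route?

turn right 26°, forward 6.1 m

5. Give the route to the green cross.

turn left 20°, forward 6.1 m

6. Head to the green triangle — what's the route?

turn right 4°, forward 5.2 m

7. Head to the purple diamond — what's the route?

turn right 43°, forward 9.7 m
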